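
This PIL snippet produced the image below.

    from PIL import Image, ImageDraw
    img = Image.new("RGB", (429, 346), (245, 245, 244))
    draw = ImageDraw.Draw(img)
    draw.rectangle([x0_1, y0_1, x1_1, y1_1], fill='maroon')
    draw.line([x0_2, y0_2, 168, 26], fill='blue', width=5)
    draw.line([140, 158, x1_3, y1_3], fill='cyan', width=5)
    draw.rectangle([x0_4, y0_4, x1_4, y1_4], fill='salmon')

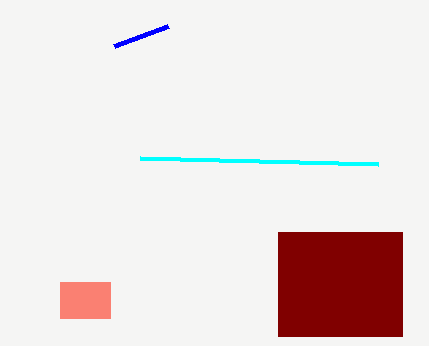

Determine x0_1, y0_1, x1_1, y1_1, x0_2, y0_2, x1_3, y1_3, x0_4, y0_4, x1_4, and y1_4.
x0_1 = 278
y0_1 = 232
x1_1 = 402
y1_1 = 336
x0_2 = 114
y0_2 = 46
x1_3 = 378
y1_3 = 164
x0_4 = 60
y0_4 = 282
x1_4 = 110
y1_4 = 318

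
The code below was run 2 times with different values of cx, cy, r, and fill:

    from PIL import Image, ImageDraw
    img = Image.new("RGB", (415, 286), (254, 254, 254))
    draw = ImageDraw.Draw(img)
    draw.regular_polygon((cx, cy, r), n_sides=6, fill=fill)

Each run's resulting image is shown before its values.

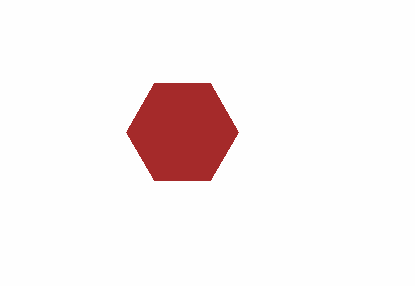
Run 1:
cx = 182; cy = 132; r = 56; fill = 'brown'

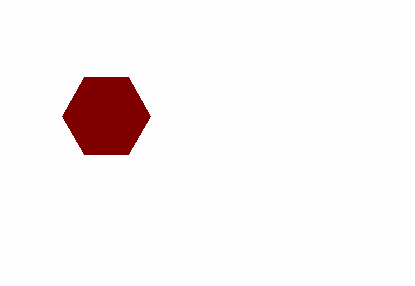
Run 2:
cx = 106; cy = 116; r = 44; fill = 'maroon'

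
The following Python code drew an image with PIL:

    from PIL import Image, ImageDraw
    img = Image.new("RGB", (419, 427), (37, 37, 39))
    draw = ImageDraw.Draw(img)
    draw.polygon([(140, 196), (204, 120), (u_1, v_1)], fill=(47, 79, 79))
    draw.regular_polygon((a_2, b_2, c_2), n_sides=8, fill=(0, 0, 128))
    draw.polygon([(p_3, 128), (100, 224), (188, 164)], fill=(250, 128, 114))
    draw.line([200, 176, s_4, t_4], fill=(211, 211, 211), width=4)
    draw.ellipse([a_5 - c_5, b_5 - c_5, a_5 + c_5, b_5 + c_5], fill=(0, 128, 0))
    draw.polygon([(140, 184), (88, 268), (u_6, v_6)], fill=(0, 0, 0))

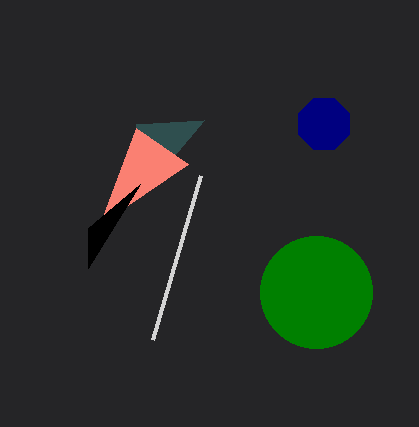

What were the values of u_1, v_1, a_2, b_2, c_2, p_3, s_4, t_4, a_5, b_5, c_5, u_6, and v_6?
u_1 = 136, v_1 = 124, a_2 = 324, b_2 = 124, c_2 = 28, p_3 = 136, s_4 = 152, t_4 = 340, a_5 = 316, b_5 = 292, c_5 = 56, u_6 = 88, v_6 = 228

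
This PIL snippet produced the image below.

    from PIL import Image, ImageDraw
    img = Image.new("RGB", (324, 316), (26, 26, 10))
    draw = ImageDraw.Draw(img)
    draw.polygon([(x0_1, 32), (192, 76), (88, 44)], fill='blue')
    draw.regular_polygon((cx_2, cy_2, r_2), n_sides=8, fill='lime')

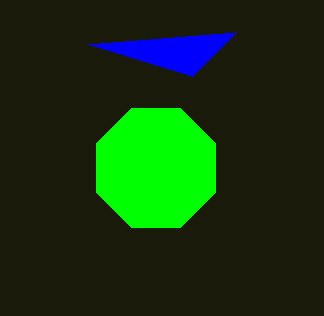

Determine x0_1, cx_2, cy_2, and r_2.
x0_1 = 236
cx_2 = 156
cy_2 = 168
r_2 = 64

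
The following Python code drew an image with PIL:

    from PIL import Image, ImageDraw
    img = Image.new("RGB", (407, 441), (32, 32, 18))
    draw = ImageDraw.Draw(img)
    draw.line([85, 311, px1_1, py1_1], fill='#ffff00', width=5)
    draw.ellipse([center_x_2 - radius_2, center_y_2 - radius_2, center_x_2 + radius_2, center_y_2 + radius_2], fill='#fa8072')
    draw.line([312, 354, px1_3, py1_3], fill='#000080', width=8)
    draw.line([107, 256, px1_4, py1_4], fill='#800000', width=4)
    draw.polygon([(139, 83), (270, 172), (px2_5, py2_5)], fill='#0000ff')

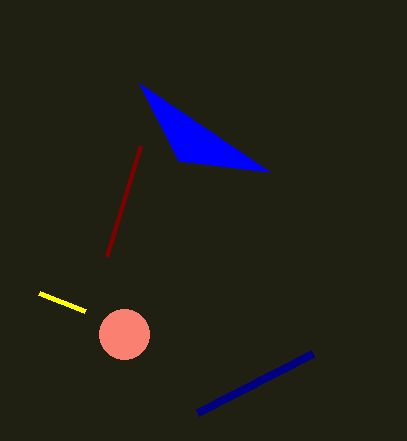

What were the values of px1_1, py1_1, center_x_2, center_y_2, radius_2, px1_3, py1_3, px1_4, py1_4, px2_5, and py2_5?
px1_1 = 39, py1_1 = 293, center_x_2 = 124, center_y_2 = 334, radius_2 = 25, px1_3 = 197, py1_3 = 413, px1_4 = 141, py1_4 = 145, px2_5 = 179, py2_5 = 161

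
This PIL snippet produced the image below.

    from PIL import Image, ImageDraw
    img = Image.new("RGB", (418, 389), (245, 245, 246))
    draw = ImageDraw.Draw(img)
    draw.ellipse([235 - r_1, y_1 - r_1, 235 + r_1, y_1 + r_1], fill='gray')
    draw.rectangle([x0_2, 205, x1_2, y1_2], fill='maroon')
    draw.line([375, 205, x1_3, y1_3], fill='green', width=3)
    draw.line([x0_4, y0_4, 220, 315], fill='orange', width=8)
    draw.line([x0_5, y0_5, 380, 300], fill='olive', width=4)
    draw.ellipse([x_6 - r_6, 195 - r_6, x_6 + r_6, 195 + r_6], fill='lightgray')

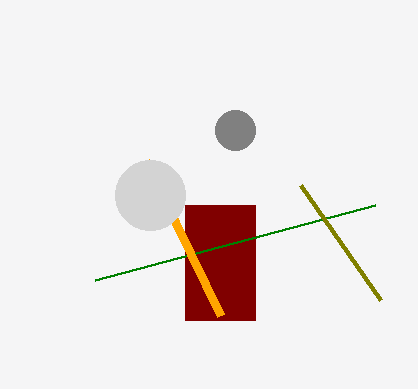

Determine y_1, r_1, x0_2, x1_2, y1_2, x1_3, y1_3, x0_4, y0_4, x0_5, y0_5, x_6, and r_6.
y_1 = 130, r_1 = 20, x0_2 = 185, x1_2 = 255, y1_2 = 320, x1_3 = 95, y1_3 = 280, x0_4 = 145, y0_4 = 160, x0_5 = 300, y0_5 = 185, x_6 = 150, r_6 = 35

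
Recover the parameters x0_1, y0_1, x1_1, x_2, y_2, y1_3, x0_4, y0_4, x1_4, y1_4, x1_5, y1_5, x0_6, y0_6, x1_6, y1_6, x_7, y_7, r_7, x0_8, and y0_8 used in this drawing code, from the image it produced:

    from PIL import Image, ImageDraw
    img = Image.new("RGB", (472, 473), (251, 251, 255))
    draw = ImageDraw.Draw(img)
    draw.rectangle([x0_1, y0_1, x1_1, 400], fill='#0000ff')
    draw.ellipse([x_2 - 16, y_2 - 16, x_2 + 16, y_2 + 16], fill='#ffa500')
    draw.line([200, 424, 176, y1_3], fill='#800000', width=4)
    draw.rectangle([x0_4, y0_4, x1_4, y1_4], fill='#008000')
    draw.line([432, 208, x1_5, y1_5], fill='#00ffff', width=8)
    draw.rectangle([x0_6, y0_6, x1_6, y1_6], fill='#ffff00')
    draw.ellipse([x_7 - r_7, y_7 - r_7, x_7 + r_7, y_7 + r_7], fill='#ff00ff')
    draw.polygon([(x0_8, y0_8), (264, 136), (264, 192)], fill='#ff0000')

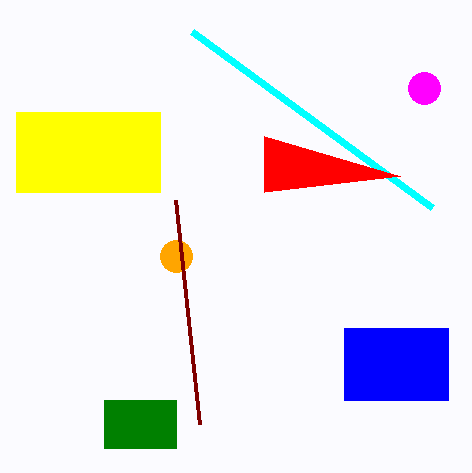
x0_1 = 344; y0_1 = 328; x1_1 = 448; x_2 = 176; y_2 = 256; y1_3 = 200; x0_4 = 104; y0_4 = 400; x1_4 = 176; y1_4 = 448; x1_5 = 192; y1_5 = 32; x0_6 = 16; y0_6 = 112; x1_6 = 160; y1_6 = 192; x_7 = 424; y_7 = 88; r_7 = 16; x0_8 = 400; y0_8 = 176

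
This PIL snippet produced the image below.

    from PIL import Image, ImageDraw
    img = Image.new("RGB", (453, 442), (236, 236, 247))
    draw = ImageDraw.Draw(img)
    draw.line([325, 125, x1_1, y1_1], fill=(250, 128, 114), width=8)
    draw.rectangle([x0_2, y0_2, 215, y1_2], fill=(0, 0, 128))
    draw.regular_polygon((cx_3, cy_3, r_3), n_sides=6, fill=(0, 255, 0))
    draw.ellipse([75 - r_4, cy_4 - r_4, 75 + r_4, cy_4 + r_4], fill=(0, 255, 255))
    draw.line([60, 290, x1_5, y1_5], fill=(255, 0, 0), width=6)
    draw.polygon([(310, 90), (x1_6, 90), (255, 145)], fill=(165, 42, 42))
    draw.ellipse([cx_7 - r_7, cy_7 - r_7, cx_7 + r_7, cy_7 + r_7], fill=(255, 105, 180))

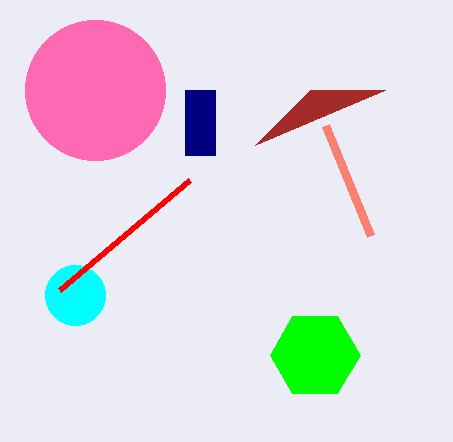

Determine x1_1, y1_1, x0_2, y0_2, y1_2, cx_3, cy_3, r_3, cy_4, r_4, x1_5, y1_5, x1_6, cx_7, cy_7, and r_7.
x1_1 = 370
y1_1 = 235
x0_2 = 185
y0_2 = 90
y1_2 = 155
cx_3 = 315
cy_3 = 355
r_3 = 45
cy_4 = 295
r_4 = 30
x1_5 = 190
y1_5 = 180
x1_6 = 385
cx_7 = 95
cy_7 = 90
r_7 = 70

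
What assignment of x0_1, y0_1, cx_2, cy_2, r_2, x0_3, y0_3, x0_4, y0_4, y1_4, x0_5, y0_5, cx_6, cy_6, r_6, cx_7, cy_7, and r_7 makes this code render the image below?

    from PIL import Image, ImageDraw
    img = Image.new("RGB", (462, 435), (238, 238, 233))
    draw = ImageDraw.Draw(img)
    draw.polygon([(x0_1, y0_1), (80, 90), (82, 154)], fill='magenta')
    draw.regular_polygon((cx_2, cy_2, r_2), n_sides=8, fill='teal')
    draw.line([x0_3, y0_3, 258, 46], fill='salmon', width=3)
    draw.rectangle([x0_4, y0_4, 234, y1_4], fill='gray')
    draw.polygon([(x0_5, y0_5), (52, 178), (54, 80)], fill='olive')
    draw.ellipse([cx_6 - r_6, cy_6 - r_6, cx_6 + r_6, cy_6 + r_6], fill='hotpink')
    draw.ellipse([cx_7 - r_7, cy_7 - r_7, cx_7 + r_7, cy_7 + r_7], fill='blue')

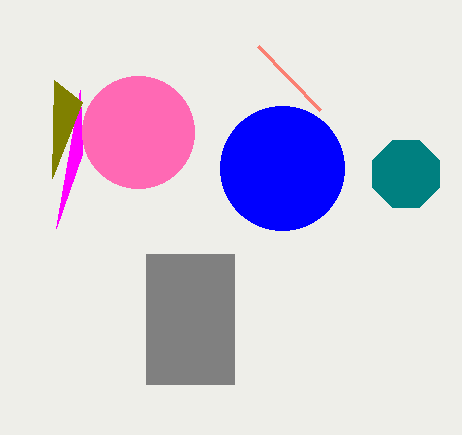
x0_1 = 56, y0_1 = 228, cx_2 = 406, cy_2 = 174, r_2 = 36, x0_3 = 320, y0_3 = 110, x0_4 = 146, y0_4 = 254, y1_4 = 384, x0_5 = 82, y0_5 = 102, cx_6 = 138, cy_6 = 132, r_6 = 56, cx_7 = 282, cy_7 = 168, r_7 = 62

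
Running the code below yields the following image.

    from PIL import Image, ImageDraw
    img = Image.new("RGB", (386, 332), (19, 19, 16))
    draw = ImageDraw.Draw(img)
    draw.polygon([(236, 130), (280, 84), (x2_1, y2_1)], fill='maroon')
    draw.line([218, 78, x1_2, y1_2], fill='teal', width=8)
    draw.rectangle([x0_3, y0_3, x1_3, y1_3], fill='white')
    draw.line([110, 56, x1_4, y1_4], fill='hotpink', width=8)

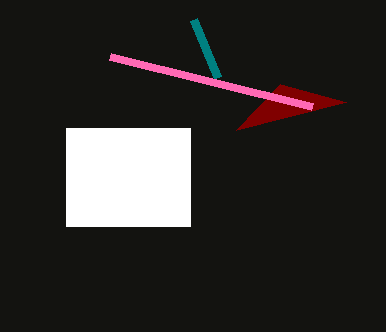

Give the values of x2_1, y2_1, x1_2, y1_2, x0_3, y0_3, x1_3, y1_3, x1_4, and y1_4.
x2_1 = 346
y2_1 = 102
x1_2 = 194
y1_2 = 20
x0_3 = 66
y0_3 = 128
x1_3 = 190
y1_3 = 226
x1_4 = 312
y1_4 = 106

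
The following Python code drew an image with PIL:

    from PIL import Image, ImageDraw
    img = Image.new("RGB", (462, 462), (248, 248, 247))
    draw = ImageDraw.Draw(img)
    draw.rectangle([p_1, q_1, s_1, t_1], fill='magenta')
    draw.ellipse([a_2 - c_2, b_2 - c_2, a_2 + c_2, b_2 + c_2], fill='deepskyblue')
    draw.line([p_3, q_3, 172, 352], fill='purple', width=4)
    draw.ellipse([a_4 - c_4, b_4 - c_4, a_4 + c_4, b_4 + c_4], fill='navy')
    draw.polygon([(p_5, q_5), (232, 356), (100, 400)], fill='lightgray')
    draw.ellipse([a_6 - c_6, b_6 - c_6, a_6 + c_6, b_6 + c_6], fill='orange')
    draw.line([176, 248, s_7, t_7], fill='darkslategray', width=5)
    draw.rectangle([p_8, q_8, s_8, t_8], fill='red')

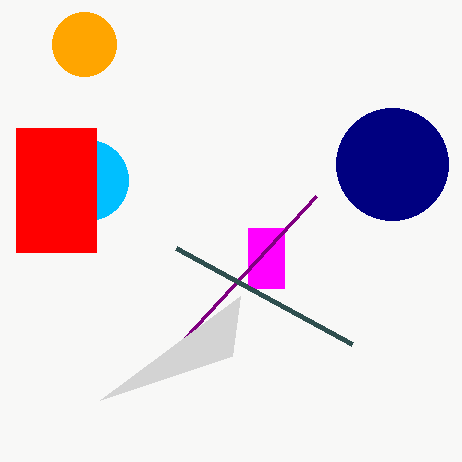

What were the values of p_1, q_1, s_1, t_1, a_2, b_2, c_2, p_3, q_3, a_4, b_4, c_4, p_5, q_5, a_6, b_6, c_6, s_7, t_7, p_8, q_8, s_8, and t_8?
p_1 = 248, q_1 = 228, s_1 = 284, t_1 = 288, a_2 = 88, b_2 = 180, c_2 = 40, p_3 = 316, q_3 = 196, a_4 = 392, b_4 = 164, c_4 = 56, p_5 = 240, q_5 = 296, a_6 = 84, b_6 = 44, c_6 = 32, s_7 = 352, t_7 = 344, p_8 = 16, q_8 = 128, s_8 = 96, t_8 = 252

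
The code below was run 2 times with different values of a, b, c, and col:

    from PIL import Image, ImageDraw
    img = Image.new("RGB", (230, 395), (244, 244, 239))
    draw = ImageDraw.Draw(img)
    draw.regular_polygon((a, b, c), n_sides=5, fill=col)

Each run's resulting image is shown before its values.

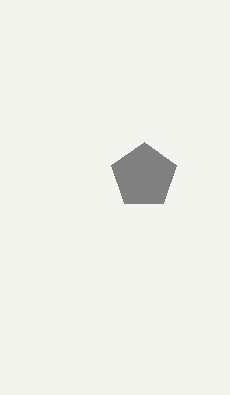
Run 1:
a = 144; b = 176; c = 34; col = 'gray'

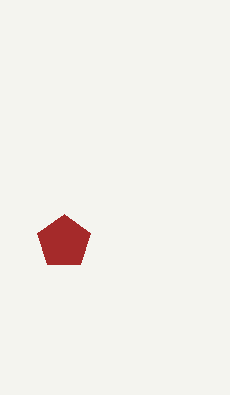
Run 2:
a = 64
b = 242
c = 28
col = 'brown'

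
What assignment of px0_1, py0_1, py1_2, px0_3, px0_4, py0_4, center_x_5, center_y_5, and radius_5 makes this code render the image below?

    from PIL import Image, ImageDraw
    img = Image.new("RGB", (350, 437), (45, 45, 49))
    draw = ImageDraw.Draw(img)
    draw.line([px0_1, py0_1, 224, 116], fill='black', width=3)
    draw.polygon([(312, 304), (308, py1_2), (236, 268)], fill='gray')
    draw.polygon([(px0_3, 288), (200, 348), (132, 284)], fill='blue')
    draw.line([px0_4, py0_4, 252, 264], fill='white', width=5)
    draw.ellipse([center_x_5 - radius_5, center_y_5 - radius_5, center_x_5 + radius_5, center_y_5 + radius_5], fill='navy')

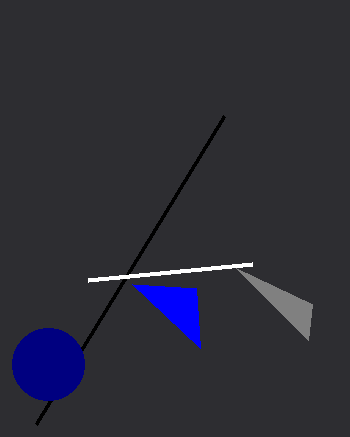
px0_1 = 36, py0_1 = 424, py1_2 = 340, px0_3 = 196, px0_4 = 88, py0_4 = 280, center_x_5 = 48, center_y_5 = 364, radius_5 = 36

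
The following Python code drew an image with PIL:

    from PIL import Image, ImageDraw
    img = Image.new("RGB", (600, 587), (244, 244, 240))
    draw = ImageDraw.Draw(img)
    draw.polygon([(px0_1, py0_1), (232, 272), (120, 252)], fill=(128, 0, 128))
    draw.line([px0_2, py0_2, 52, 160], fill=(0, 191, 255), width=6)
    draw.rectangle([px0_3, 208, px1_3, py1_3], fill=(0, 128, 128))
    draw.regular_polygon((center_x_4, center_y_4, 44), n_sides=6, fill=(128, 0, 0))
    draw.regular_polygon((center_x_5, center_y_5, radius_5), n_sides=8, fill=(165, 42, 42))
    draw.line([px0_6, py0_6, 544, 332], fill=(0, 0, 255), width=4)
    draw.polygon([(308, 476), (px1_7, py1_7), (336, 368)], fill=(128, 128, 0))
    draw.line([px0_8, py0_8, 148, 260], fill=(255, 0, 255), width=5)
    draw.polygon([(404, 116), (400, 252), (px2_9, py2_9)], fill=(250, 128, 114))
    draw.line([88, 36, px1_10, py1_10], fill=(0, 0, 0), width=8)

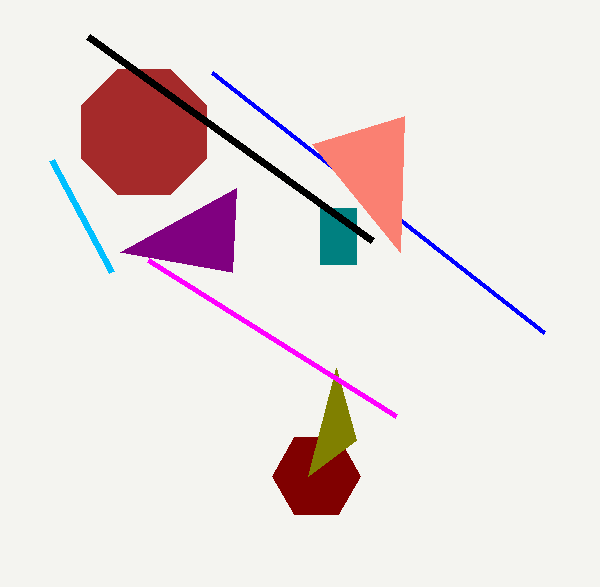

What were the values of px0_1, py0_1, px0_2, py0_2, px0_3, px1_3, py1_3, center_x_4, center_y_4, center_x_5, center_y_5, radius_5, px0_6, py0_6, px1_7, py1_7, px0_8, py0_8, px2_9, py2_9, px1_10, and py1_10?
px0_1 = 236, py0_1 = 188, px0_2 = 112, py0_2 = 272, px0_3 = 320, px1_3 = 356, py1_3 = 264, center_x_4 = 316, center_y_4 = 476, center_x_5 = 144, center_y_5 = 132, radius_5 = 68, px0_6 = 212, py0_6 = 72, px1_7 = 356, py1_7 = 440, px0_8 = 396, py0_8 = 416, px2_9 = 312, py2_9 = 144, px1_10 = 372, py1_10 = 240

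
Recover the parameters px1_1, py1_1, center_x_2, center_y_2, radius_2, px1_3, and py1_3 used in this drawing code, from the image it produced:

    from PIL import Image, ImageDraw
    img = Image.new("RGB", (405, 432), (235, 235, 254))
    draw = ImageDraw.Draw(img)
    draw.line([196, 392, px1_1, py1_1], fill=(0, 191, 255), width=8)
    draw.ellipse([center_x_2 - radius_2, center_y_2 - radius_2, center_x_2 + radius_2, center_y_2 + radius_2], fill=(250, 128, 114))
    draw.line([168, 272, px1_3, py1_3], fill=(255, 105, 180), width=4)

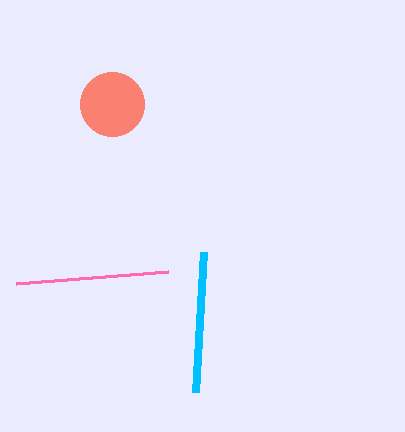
px1_1 = 204
py1_1 = 252
center_x_2 = 112
center_y_2 = 104
radius_2 = 32
px1_3 = 16
py1_3 = 284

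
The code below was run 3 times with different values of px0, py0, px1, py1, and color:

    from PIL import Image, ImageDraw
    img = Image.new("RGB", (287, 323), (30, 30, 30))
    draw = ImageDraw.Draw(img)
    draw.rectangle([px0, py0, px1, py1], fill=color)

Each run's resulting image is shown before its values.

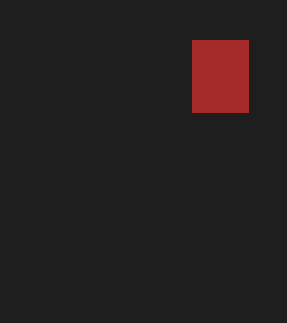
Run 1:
px0 = 192; py0 = 40; px1 = 248; py1 = 112; color = 'brown'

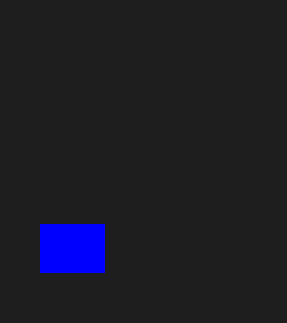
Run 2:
px0 = 40; py0 = 224; px1 = 104; py1 = 272; color = 'blue'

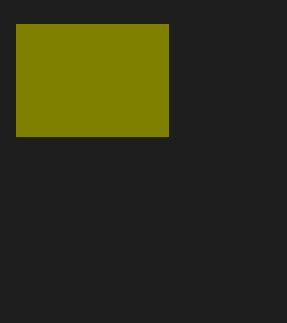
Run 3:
px0 = 16; py0 = 24; px1 = 168; py1 = 136; color = 'olive'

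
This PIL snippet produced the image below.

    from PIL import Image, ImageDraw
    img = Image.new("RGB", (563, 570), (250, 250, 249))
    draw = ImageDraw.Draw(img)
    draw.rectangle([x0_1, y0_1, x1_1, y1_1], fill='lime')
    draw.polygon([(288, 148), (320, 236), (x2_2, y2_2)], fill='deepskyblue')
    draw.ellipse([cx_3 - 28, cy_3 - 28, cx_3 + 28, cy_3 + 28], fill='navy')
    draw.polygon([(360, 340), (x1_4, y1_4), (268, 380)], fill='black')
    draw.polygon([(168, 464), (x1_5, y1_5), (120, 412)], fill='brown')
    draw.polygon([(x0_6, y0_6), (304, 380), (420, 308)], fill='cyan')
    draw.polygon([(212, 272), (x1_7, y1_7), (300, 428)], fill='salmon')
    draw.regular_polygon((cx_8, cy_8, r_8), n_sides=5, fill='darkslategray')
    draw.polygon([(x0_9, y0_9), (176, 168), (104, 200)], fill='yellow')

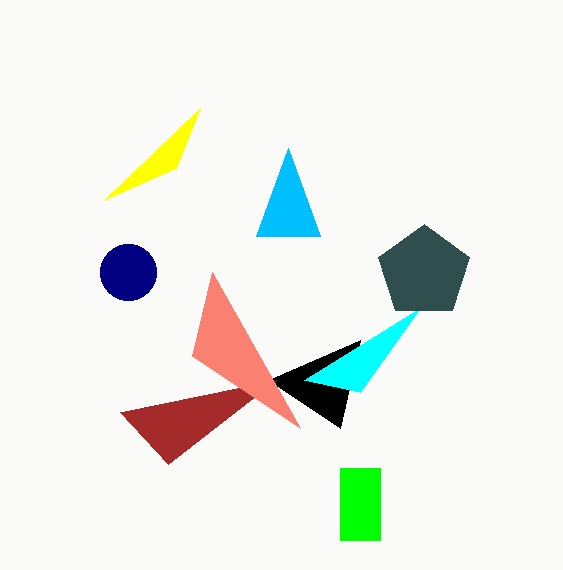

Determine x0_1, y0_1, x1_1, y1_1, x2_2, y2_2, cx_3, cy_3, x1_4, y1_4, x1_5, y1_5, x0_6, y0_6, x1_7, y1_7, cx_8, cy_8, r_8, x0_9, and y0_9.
x0_1 = 340, y0_1 = 468, x1_1 = 380, y1_1 = 540, x2_2 = 256, y2_2 = 236, cx_3 = 128, cy_3 = 272, x1_4 = 340, y1_4 = 428, x1_5 = 276, y1_5 = 380, x0_6 = 360, y0_6 = 392, x1_7 = 192, y1_7 = 356, cx_8 = 424, cy_8 = 272, r_8 = 48, x0_9 = 200, y0_9 = 108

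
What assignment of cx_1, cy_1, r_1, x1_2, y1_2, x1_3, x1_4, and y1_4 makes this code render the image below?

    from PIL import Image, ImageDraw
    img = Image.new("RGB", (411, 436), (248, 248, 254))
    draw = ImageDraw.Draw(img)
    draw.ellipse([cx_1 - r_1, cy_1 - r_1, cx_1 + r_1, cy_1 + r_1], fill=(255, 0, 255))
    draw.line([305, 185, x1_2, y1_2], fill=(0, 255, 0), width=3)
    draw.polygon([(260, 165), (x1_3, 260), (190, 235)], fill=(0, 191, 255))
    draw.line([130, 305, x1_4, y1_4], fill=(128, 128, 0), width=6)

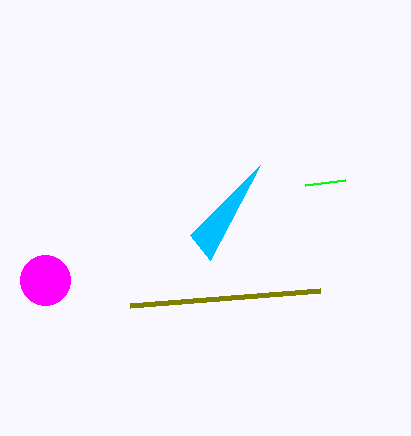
cx_1 = 45; cy_1 = 280; r_1 = 25; x1_2 = 345; y1_2 = 180; x1_3 = 210; x1_4 = 320; y1_4 = 290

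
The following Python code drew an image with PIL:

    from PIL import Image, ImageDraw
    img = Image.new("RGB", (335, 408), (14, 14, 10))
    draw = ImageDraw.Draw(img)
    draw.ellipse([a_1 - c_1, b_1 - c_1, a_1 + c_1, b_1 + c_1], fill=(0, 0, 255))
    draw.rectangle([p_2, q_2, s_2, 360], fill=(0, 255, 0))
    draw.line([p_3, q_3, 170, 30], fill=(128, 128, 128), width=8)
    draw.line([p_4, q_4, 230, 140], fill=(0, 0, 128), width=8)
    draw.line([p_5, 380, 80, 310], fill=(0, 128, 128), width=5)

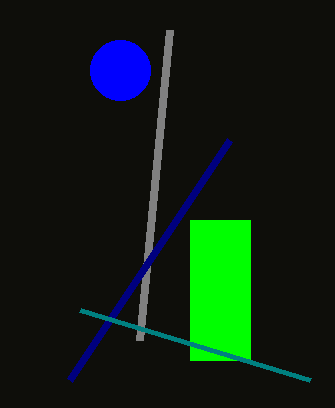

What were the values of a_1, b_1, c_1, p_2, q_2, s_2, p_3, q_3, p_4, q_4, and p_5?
a_1 = 120, b_1 = 70, c_1 = 30, p_2 = 190, q_2 = 220, s_2 = 250, p_3 = 140, q_3 = 340, p_4 = 70, q_4 = 380, p_5 = 310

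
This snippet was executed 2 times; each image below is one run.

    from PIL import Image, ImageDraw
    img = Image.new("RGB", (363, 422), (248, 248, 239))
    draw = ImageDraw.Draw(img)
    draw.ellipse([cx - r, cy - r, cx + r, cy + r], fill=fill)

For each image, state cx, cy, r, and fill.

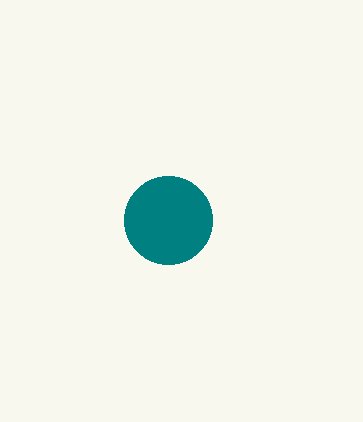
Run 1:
cx = 168; cy = 220; r = 44; fill = 'teal'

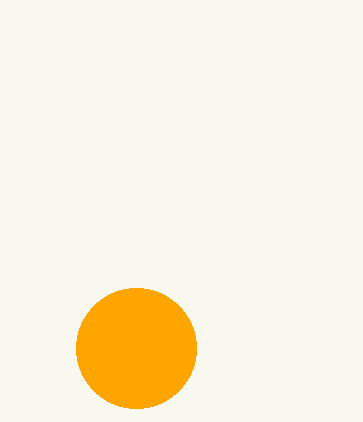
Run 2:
cx = 136; cy = 348; r = 60; fill = 'orange'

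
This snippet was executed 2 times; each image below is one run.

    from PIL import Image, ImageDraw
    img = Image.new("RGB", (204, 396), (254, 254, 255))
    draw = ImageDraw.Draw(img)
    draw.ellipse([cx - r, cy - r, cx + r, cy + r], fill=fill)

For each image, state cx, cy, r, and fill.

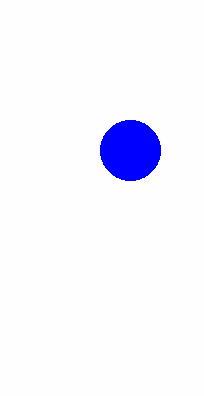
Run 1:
cx = 130, cy = 150, r = 30, fill = 'blue'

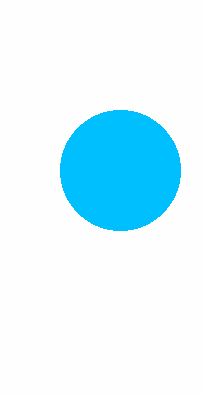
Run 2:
cx = 120
cy = 170
r = 60
fill = 'deepskyblue'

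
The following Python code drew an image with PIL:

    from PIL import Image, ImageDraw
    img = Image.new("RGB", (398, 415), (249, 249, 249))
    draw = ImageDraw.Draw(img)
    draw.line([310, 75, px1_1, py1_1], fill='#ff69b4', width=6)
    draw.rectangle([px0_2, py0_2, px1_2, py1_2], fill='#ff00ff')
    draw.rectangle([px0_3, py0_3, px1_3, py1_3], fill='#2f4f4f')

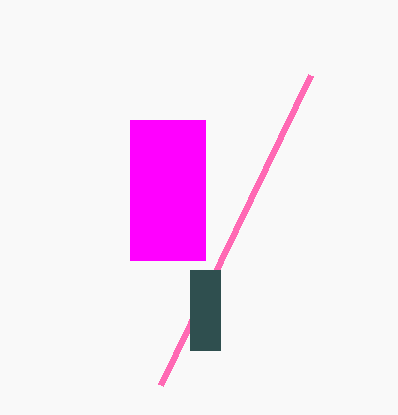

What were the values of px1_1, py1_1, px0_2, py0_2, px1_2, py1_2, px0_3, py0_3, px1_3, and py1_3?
px1_1 = 160; py1_1 = 385; px0_2 = 130; py0_2 = 120; px1_2 = 205; py1_2 = 260; px0_3 = 190; py0_3 = 270; px1_3 = 220; py1_3 = 350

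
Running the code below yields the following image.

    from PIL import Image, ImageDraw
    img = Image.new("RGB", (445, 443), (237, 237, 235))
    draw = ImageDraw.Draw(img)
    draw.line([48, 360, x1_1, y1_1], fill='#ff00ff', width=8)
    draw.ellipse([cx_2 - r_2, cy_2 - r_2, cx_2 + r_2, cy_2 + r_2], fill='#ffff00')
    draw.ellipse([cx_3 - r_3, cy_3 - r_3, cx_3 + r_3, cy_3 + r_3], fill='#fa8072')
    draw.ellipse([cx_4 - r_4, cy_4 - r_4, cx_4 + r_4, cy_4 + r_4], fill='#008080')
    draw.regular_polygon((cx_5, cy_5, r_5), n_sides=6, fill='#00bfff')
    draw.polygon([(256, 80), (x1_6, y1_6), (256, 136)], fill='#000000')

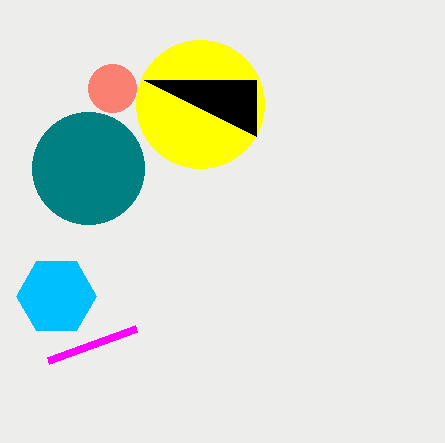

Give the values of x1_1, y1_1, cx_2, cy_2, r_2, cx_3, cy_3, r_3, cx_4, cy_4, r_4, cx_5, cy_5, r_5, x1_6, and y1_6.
x1_1 = 136; y1_1 = 328; cx_2 = 200; cy_2 = 104; r_2 = 64; cx_3 = 112; cy_3 = 88; r_3 = 24; cx_4 = 88; cy_4 = 168; r_4 = 56; cx_5 = 56; cy_5 = 296; r_5 = 40; x1_6 = 144; y1_6 = 80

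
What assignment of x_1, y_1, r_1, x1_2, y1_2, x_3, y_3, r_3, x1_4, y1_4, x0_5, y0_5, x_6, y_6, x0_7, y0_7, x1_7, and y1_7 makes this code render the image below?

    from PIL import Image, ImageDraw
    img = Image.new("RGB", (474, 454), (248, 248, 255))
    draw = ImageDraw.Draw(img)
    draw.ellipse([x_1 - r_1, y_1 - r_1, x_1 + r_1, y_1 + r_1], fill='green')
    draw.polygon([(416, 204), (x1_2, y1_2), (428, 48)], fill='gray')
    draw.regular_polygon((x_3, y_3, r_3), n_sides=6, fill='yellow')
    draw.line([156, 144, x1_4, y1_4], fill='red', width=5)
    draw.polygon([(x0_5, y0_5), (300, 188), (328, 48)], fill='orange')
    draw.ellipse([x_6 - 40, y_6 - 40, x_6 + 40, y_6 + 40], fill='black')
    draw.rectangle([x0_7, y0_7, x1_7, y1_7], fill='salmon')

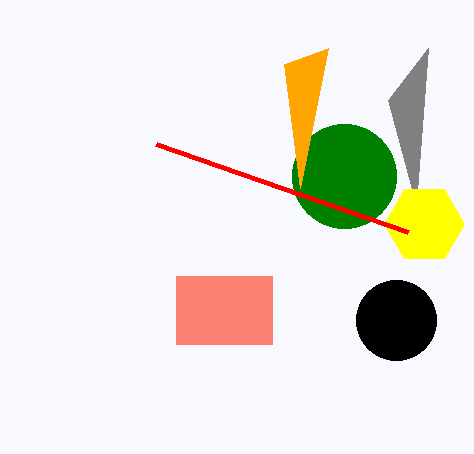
x_1 = 344; y_1 = 176; r_1 = 52; x1_2 = 388; y1_2 = 100; x_3 = 424; y_3 = 224; r_3 = 40; x1_4 = 408; y1_4 = 232; x0_5 = 284; y0_5 = 64; x_6 = 396; y_6 = 320; x0_7 = 176; y0_7 = 276; x1_7 = 272; y1_7 = 344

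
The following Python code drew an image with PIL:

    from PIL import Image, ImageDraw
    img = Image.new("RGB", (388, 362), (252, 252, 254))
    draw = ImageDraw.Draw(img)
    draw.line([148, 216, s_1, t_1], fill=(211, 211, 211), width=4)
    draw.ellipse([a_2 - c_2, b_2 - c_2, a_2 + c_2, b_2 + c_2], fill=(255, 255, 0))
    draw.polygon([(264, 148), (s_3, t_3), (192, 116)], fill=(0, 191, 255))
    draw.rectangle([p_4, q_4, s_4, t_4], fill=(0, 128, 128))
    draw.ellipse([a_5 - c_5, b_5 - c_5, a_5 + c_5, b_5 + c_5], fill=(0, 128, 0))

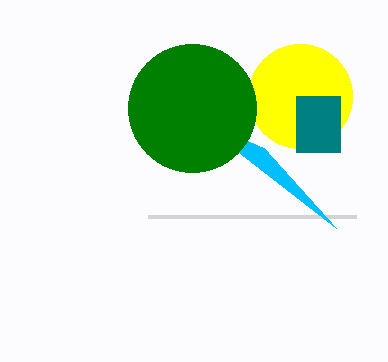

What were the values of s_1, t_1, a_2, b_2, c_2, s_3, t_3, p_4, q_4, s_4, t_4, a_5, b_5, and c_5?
s_1 = 356, t_1 = 216, a_2 = 300, b_2 = 96, c_2 = 52, s_3 = 336, t_3 = 228, p_4 = 296, q_4 = 96, s_4 = 340, t_4 = 152, a_5 = 192, b_5 = 108, c_5 = 64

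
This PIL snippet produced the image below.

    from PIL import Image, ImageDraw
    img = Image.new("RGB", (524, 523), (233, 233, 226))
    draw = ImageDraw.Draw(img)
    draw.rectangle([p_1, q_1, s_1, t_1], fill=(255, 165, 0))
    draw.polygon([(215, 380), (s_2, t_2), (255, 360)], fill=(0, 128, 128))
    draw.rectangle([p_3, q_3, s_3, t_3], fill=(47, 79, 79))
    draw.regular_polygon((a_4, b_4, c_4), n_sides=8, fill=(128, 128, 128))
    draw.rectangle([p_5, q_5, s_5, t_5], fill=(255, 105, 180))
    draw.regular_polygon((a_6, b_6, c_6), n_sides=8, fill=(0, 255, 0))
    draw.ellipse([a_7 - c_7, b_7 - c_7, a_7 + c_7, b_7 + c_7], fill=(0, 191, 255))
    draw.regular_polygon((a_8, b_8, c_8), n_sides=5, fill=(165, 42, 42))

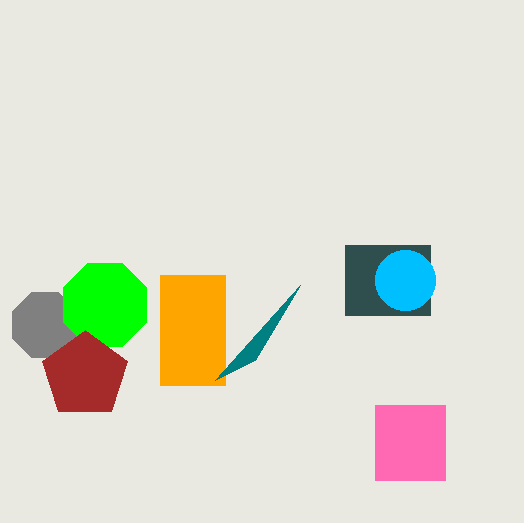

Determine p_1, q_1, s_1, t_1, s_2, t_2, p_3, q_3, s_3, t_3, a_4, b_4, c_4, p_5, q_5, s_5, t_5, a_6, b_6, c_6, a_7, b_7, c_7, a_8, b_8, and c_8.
p_1 = 160, q_1 = 275, s_1 = 225, t_1 = 385, s_2 = 300, t_2 = 285, p_3 = 345, q_3 = 245, s_3 = 430, t_3 = 315, a_4 = 45, b_4 = 325, c_4 = 35, p_5 = 375, q_5 = 405, s_5 = 445, t_5 = 480, a_6 = 105, b_6 = 305, c_6 = 45, a_7 = 405, b_7 = 280, c_7 = 30, a_8 = 85, b_8 = 375, c_8 = 45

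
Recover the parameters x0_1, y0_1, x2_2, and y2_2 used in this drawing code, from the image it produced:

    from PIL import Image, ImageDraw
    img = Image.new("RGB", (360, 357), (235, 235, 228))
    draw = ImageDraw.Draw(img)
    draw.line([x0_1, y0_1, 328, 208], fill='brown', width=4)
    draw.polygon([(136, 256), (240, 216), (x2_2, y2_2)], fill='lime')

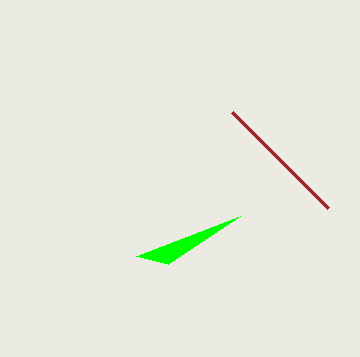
x0_1 = 232
y0_1 = 112
x2_2 = 168
y2_2 = 264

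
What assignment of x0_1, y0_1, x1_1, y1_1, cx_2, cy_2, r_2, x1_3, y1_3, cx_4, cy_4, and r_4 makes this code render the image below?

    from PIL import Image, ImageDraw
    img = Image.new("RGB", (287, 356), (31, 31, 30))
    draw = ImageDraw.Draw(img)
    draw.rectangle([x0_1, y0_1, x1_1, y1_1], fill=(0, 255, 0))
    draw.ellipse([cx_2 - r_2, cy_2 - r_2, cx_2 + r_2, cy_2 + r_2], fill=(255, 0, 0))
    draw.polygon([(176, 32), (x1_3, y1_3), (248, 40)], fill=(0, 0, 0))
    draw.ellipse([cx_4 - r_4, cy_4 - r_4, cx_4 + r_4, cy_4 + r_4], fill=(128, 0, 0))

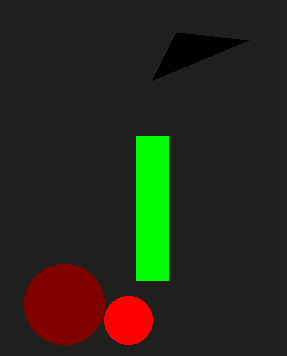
x0_1 = 136
y0_1 = 136
x1_1 = 168
y1_1 = 280
cx_2 = 128
cy_2 = 320
r_2 = 24
x1_3 = 152
y1_3 = 80
cx_4 = 64
cy_4 = 304
r_4 = 40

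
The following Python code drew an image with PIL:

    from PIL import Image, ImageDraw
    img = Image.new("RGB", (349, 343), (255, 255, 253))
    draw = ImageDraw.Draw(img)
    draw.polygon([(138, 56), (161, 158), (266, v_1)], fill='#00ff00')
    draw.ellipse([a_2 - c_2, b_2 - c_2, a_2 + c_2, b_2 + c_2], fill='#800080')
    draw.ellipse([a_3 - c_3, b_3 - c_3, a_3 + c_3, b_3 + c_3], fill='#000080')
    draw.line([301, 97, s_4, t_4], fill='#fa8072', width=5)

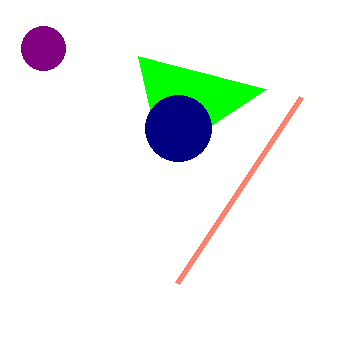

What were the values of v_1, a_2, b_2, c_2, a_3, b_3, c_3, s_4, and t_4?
v_1 = 89
a_2 = 43
b_2 = 48
c_2 = 22
a_3 = 178
b_3 = 128
c_3 = 33
s_4 = 177
t_4 = 283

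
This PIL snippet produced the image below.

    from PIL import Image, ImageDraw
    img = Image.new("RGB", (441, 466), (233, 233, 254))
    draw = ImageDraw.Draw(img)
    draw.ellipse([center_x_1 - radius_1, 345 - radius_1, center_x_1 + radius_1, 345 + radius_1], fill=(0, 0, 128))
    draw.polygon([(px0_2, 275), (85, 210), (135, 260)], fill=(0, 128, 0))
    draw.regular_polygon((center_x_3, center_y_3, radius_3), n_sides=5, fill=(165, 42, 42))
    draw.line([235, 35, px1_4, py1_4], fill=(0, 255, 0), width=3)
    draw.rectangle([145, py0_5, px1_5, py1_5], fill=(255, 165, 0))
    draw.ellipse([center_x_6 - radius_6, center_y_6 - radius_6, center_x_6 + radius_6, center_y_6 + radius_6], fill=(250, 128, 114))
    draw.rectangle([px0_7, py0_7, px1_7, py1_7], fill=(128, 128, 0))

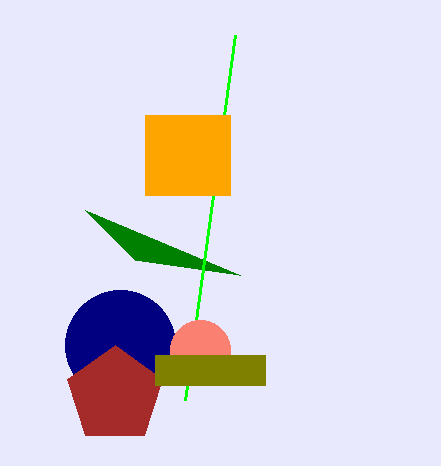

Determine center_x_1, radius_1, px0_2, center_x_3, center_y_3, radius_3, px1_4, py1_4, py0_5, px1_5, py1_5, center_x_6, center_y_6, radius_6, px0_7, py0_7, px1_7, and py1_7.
center_x_1 = 120, radius_1 = 55, px0_2 = 240, center_x_3 = 115, center_y_3 = 395, radius_3 = 50, px1_4 = 185, py1_4 = 400, py0_5 = 115, px1_5 = 230, py1_5 = 195, center_x_6 = 200, center_y_6 = 350, radius_6 = 30, px0_7 = 155, py0_7 = 355, px1_7 = 265, py1_7 = 385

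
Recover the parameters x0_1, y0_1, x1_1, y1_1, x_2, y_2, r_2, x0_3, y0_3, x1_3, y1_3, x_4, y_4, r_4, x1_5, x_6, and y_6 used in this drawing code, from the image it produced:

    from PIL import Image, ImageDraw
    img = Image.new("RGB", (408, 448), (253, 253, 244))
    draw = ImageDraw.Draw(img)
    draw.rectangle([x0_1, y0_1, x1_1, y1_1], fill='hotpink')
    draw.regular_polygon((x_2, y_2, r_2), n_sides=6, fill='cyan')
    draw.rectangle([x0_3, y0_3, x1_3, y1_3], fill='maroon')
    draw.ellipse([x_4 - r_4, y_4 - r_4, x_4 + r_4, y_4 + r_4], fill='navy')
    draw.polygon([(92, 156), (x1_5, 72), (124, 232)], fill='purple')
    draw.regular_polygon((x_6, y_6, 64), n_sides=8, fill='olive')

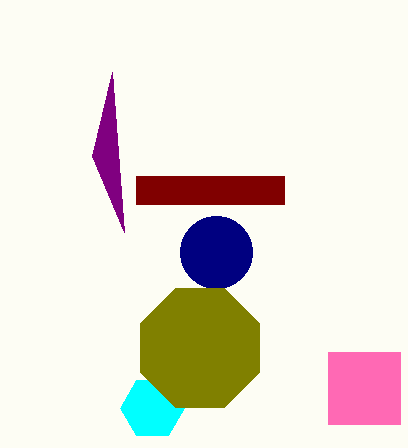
x0_1 = 328; y0_1 = 352; x1_1 = 400; y1_1 = 424; x_2 = 152; y_2 = 408; r_2 = 32; x0_3 = 136; y0_3 = 176; x1_3 = 284; y1_3 = 204; x_4 = 216; y_4 = 252; r_4 = 36; x1_5 = 112; x_6 = 200; y_6 = 348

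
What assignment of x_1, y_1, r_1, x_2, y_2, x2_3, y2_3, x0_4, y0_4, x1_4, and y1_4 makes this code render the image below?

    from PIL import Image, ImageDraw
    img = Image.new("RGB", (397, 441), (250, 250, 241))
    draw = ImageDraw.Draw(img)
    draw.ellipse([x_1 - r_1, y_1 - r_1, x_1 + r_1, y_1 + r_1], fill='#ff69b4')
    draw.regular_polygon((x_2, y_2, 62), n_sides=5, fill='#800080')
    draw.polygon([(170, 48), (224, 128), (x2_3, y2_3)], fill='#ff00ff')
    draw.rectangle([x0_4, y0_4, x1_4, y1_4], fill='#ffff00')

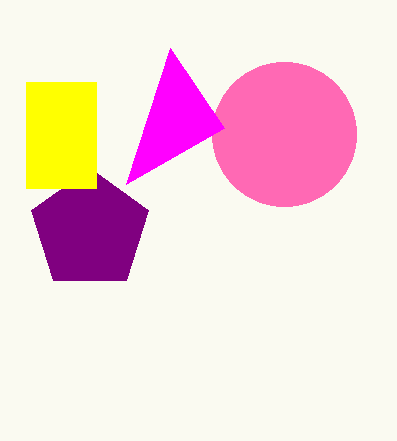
x_1 = 284
y_1 = 134
r_1 = 72
x_2 = 90
y_2 = 230
x2_3 = 126
y2_3 = 184
x0_4 = 26
y0_4 = 82
x1_4 = 96
y1_4 = 188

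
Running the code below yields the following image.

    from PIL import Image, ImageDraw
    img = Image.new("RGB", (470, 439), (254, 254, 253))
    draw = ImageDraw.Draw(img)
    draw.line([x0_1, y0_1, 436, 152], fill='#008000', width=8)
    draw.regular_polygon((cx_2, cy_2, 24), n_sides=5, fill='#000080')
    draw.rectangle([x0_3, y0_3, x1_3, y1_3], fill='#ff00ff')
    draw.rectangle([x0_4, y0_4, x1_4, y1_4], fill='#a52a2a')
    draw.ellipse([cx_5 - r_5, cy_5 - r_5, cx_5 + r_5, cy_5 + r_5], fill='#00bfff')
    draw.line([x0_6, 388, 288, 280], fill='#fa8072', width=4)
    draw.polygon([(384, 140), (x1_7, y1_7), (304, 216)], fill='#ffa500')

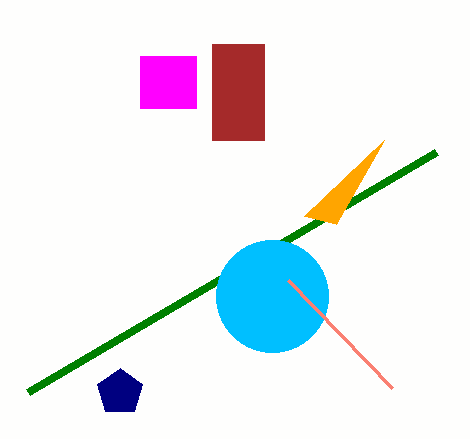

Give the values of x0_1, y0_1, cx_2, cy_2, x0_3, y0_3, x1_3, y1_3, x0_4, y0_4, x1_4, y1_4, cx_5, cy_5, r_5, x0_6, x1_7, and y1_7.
x0_1 = 28; y0_1 = 392; cx_2 = 120; cy_2 = 392; x0_3 = 140; y0_3 = 56; x1_3 = 196; y1_3 = 108; x0_4 = 212; y0_4 = 44; x1_4 = 264; y1_4 = 140; cx_5 = 272; cy_5 = 296; r_5 = 56; x0_6 = 392; x1_7 = 336; y1_7 = 224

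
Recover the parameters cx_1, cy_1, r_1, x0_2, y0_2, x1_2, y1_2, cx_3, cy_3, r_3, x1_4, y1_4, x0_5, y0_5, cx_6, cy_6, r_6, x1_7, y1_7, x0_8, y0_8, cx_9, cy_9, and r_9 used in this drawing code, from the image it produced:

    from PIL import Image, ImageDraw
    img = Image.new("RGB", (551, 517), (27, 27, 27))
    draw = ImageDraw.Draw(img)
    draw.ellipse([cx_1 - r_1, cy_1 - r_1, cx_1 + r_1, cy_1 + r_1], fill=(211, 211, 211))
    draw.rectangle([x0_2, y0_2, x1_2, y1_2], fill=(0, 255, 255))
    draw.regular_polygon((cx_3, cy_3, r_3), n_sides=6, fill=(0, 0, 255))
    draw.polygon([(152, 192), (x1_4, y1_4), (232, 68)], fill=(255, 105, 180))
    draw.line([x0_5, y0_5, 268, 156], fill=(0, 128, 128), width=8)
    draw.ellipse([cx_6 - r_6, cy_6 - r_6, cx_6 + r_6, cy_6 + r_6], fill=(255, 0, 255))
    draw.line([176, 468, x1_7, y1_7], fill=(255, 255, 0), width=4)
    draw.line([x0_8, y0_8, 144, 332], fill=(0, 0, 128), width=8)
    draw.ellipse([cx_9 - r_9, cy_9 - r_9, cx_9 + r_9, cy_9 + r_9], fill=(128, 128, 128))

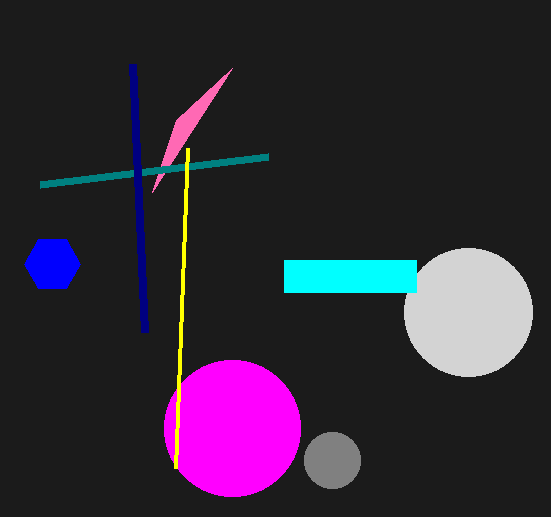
cx_1 = 468; cy_1 = 312; r_1 = 64; x0_2 = 284; y0_2 = 260; x1_2 = 416; y1_2 = 292; cx_3 = 52; cy_3 = 264; r_3 = 28; x1_4 = 176; y1_4 = 120; x0_5 = 40; y0_5 = 184; cx_6 = 232; cy_6 = 428; r_6 = 68; x1_7 = 188; y1_7 = 148; x0_8 = 132; y0_8 = 64; cx_9 = 332; cy_9 = 460; r_9 = 28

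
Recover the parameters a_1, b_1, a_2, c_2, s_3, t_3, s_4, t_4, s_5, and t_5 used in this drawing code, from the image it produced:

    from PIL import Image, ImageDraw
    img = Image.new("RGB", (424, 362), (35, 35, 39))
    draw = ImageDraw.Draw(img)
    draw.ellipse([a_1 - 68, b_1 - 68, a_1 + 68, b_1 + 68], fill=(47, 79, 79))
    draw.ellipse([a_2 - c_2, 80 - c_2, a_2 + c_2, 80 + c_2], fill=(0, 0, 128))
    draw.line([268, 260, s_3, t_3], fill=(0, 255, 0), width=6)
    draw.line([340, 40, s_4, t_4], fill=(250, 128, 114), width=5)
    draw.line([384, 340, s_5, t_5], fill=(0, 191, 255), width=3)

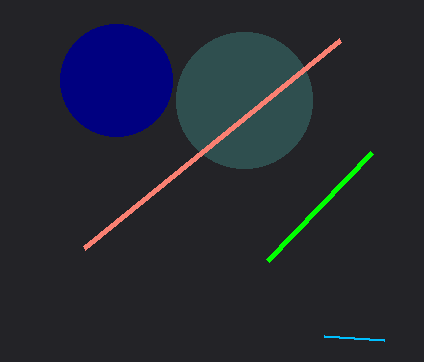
a_1 = 244
b_1 = 100
a_2 = 116
c_2 = 56
s_3 = 372
t_3 = 152
s_4 = 84
t_4 = 248
s_5 = 324
t_5 = 336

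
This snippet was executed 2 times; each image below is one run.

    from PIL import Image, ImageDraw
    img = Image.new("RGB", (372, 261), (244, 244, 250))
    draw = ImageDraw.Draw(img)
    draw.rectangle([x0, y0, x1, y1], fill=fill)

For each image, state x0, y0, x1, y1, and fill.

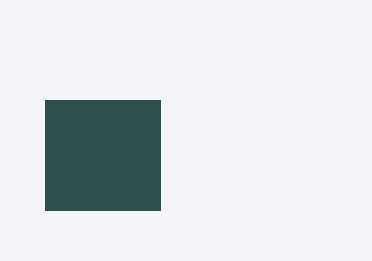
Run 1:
x0 = 45
y0 = 100
x1 = 160
y1 = 210
fill = 'darkslategray'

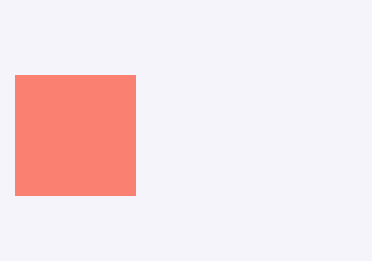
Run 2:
x0 = 15, y0 = 75, x1 = 135, y1 = 195, fill = 'salmon'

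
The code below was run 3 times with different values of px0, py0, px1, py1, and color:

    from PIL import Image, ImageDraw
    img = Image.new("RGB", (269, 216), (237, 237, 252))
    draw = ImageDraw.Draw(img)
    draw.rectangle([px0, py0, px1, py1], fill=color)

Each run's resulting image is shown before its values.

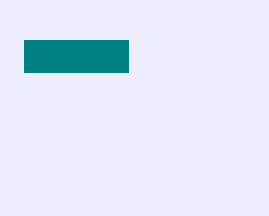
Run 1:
px0 = 24, py0 = 40, px1 = 128, py1 = 72, color = 'teal'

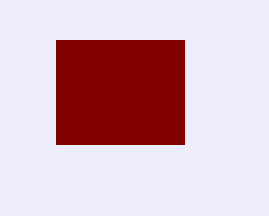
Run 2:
px0 = 56, py0 = 40, px1 = 184, py1 = 144, color = 'maroon'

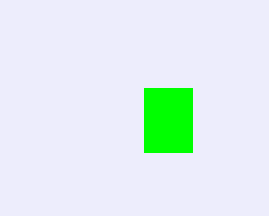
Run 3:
px0 = 144
py0 = 88
px1 = 192
py1 = 152
color = 'lime'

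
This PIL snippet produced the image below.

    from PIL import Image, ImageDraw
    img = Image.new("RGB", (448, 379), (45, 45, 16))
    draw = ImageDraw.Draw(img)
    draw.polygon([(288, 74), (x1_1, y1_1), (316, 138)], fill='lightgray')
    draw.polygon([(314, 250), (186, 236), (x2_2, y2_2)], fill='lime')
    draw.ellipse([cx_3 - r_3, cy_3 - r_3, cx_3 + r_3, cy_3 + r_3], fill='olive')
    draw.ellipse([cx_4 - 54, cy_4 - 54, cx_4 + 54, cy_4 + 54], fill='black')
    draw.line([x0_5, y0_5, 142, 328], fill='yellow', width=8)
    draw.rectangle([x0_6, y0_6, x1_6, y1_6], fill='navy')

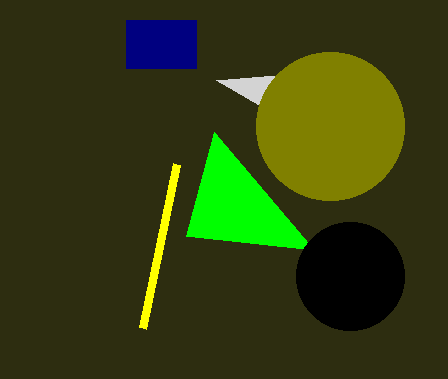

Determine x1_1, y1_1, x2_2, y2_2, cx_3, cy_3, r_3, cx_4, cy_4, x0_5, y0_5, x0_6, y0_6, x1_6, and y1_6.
x1_1 = 216; y1_1 = 80; x2_2 = 214; y2_2 = 132; cx_3 = 330; cy_3 = 126; r_3 = 74; cx_4 = 350; cy_4 = 276; x0_5 = 176; y0_5 = 164; x0_6 = 126; y0_6 = 20; x1_6 = 196; y1_6 = 68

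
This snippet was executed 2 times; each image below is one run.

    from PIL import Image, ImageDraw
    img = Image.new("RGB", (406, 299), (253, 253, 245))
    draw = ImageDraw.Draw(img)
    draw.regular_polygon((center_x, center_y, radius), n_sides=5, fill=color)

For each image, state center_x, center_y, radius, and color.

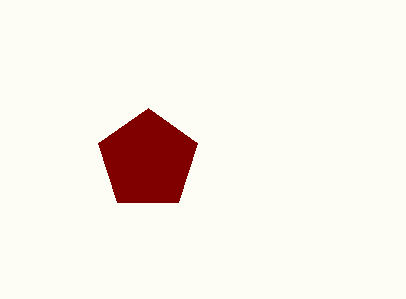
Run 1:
center_x = 148; center_y = 160; radius = 52; color = 'maroon'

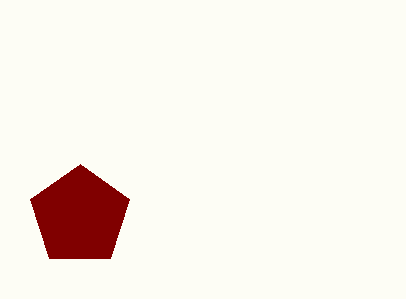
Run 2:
center_x = 80, center_y = 216, radius = 52, color = 'maroon'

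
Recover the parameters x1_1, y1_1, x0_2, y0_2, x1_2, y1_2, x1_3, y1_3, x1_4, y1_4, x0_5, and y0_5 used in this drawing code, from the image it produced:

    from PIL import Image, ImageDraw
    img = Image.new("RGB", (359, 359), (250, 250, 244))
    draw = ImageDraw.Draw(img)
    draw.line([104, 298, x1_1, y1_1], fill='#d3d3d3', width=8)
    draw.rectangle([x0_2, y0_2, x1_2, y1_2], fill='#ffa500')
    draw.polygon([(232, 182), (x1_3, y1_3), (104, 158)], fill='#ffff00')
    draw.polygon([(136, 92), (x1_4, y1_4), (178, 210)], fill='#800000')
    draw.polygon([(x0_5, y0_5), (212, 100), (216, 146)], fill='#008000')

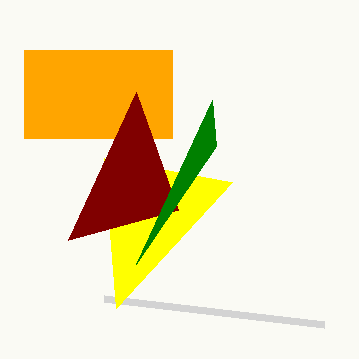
x1_1 = 324, y1_1 = 324, x0_2 = 24, y0_2 = 50, x1_2 = 172, y1_2 = 138, x1_3 = 116, y1_3 = 308, x1_4 = 68, y1_4 = 240, x0_5 = 136, y0_5 = 264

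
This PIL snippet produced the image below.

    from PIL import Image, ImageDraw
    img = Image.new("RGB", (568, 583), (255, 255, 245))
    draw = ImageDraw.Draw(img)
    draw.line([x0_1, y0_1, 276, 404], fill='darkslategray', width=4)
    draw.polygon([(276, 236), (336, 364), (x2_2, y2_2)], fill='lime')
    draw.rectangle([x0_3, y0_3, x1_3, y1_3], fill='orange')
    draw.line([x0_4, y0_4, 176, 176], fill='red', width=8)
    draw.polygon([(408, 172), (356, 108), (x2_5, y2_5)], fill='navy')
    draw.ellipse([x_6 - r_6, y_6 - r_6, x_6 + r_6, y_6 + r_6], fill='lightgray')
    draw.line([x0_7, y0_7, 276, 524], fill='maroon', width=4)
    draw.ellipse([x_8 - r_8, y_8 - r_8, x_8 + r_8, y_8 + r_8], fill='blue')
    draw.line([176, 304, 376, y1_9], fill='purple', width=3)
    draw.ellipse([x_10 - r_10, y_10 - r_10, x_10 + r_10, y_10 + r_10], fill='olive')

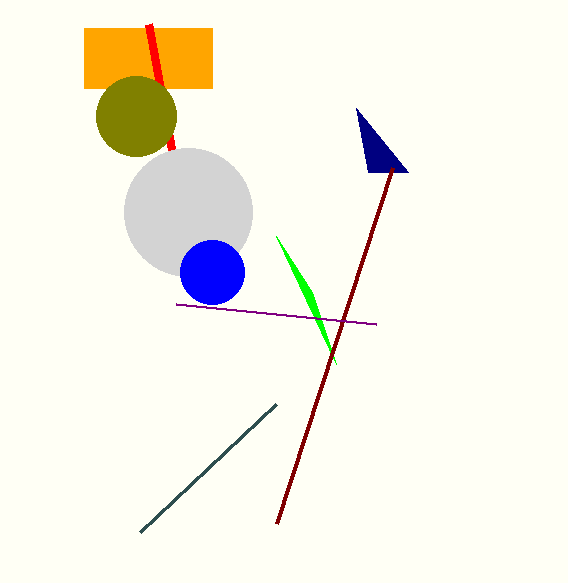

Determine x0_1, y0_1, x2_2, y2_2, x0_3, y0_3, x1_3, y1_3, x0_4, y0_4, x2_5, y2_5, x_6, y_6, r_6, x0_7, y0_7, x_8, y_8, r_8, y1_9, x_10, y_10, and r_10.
x0_1 = 140, y0_1 = 532, x2_2 = 312, y2_2 = 292, x0_3 = 84, y0_3 = 28, x1_3 = 212, y1_3 = 88, x0_4 = 148, y0_4 = 24, x2_5 = 368, y2_5 = 172, x_6 = 188, y_6 = 212, r_6 = 64, x0_7 = 392, y0_7 = 168, x_8 = 212, y_8 = 272, r_8 = 32, y1_9 = 324, x_10 = 136, y_10 = 116, r_10 = 40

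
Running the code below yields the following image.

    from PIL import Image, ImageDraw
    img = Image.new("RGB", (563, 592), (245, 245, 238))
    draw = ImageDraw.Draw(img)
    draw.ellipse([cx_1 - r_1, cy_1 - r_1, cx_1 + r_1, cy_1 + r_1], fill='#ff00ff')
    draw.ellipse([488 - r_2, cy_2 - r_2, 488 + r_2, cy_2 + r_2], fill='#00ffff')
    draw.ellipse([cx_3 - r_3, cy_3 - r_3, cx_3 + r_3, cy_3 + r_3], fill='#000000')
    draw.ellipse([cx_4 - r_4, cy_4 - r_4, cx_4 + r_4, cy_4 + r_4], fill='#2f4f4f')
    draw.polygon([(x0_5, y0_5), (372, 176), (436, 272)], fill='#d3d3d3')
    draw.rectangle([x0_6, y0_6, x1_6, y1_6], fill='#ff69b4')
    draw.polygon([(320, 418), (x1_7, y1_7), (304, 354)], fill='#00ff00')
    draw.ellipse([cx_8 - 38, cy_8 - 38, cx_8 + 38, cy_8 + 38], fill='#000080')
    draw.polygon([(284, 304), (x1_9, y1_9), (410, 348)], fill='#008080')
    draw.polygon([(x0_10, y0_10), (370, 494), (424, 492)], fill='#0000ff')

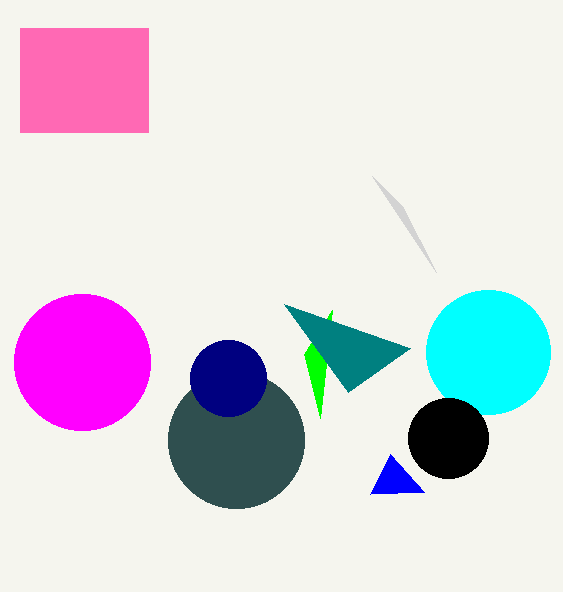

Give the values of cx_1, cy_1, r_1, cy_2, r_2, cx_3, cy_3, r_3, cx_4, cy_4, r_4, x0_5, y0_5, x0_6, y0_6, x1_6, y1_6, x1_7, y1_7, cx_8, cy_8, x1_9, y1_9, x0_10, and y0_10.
cx_1 = 82; cy_1 = 362; r_1 = 68; cy_2 = 352; r_2 = 62; cx_3 = 448; cy_3 = 438; r_3 = 40; cx_4 = 236; cy_4 = 440; r_4 = 68; x0_5 = 402; y0_5 = 206; x0_6 = 20; y0_6 = 28; x1_6 = 148; y1_6 = 132; x1_7 = 332; y1_7 = 310; cx_8 = 228; cy_8 = 378; x1_9 = 348; y1_9 = 392; x0_10 = 390; y0_10 = 454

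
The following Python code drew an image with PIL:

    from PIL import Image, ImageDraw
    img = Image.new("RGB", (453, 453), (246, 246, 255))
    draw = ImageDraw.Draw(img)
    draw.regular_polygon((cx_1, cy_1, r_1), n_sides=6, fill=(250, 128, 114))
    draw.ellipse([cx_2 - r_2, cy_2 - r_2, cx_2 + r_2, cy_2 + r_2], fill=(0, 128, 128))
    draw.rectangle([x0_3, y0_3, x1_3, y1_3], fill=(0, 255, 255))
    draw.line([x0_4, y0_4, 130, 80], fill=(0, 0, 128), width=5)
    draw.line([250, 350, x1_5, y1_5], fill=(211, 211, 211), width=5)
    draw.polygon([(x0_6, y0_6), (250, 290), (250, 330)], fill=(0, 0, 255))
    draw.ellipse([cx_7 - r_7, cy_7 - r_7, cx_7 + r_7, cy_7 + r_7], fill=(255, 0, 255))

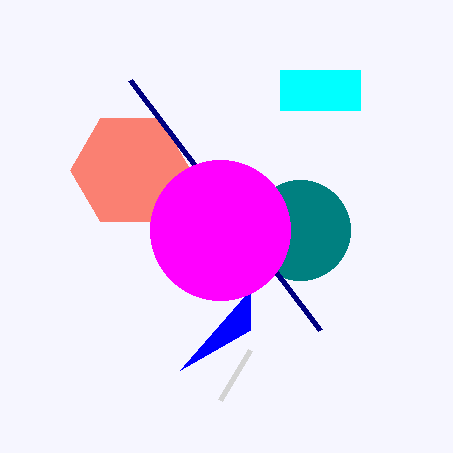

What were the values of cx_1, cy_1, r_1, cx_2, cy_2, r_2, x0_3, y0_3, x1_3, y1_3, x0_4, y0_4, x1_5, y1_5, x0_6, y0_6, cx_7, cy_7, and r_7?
cx_1 = 130; cy_1 = 170; r_1 = 60; cx_2 = 300; cy_2 = 230; r_2 = 50; x0_3 = 280; y0_3 = 70; x1_3 = 360; y1_3 = 110; x0_4 = 320; y0_4 = 330; x1_5 = 220; y1_5 = 400; x0_6 = 180; y0_6 = 370; cx_7 = 220; cy_7 = 230; r_7 = 70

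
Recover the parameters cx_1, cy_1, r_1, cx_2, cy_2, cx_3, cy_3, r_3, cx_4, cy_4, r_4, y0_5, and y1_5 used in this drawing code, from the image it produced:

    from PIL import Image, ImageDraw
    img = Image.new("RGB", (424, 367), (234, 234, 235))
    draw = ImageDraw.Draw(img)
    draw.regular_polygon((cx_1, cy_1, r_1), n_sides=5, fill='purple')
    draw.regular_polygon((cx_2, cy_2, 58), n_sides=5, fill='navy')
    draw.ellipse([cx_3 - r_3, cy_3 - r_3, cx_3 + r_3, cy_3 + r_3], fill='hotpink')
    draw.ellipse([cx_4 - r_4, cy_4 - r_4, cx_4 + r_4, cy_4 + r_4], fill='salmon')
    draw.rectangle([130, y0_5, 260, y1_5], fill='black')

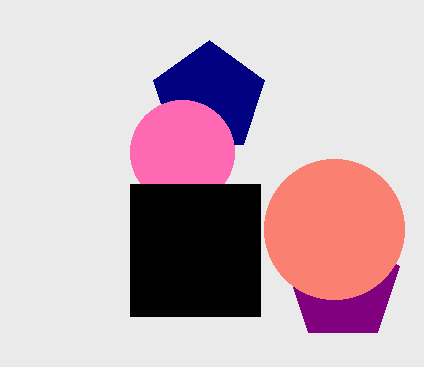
cx_1 = 343
cy_1 = 285
r_1 = 59
cx_2 = 209
cy_2 = 98
cx_3 = 182
cy_3 = 152
r_3 = 52
cx_4 = 334
cy_4 = 229
r_4 = 70
y0_5 = 184
y1_5 = 316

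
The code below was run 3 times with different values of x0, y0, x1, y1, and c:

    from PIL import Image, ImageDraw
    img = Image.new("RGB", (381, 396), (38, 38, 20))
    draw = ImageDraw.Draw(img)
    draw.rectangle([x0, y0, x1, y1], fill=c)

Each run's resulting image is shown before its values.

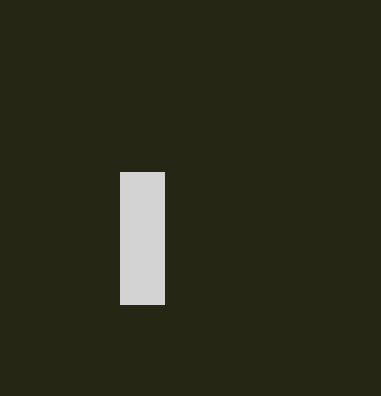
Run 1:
x0 = 120
y0 = 172
x1 = 164
y1 = 304
c = 'lightgray'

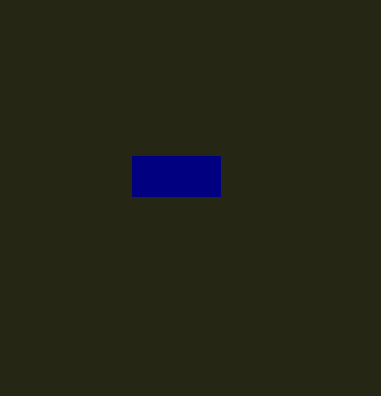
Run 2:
x0 = 132; y0 = 156; x1 = 220; y1 = 196; c = 'navy'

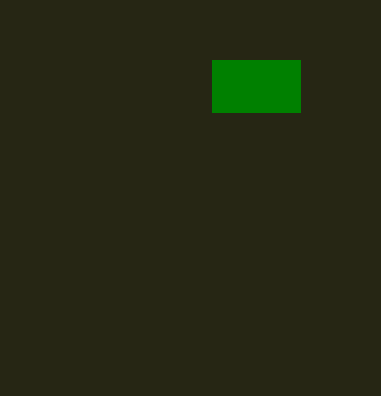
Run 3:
x0 = 212
y0 = 60
x1 = 300
y1 = 112
c = 'green'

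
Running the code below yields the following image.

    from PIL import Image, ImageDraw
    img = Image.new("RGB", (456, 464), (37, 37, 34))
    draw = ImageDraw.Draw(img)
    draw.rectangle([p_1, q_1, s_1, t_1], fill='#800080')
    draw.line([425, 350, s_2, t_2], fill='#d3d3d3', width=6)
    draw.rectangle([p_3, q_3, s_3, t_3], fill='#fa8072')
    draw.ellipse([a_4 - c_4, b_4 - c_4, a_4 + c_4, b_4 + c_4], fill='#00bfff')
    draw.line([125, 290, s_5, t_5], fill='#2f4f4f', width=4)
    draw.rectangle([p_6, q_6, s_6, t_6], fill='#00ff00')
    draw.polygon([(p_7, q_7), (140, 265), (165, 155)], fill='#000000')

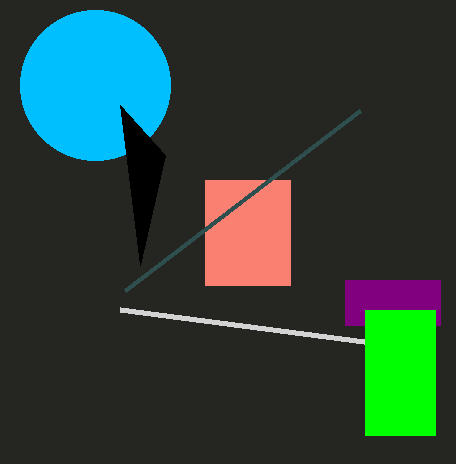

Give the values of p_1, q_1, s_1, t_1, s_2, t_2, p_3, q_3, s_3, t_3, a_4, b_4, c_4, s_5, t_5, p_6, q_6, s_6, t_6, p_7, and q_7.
p_1 = 345, q_1 = 280, s_1 = 440, t_1 = 325, s_2 = 120, t_2 = 310, p_3 = 205, q_3 = 180, s_3 = 290, t_3 = 285, a_4 = 95, b_4 = 85, c_4 = 75, s_5 = 360, t_5 = 110, p_6 = 365, q_6 = 310, s_6 = 435, t_6 = 435, p_7 = 120, q_7 = 105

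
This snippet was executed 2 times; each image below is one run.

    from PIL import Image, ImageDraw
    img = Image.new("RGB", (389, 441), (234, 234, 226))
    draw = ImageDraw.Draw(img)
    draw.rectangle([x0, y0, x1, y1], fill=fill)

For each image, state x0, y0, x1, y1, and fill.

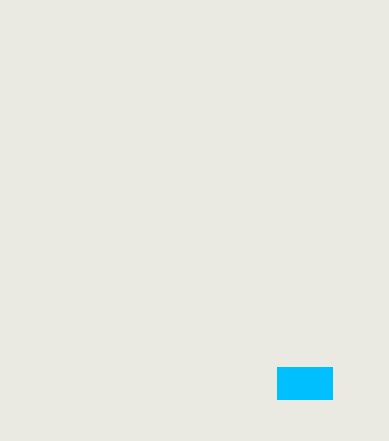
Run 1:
x0 = 277, y0 = 367, x1 = 332, y1 = 399, fill = 'deepskyblue'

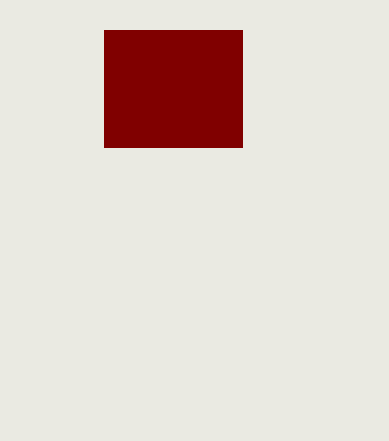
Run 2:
x0 = 104
y0 = 30
x1 = 242
y1 = 147
fill = 'maroon'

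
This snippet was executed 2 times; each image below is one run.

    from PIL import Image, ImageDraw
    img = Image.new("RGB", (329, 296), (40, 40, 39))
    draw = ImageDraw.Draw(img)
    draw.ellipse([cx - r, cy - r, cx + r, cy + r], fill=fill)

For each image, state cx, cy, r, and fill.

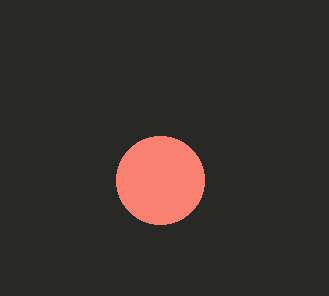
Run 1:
cx = 160; cy = 180; r = 44; fill = 'salmon'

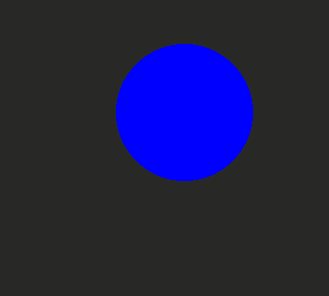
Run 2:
cx = 184
cy = 112
r = 68
fill = 'blue'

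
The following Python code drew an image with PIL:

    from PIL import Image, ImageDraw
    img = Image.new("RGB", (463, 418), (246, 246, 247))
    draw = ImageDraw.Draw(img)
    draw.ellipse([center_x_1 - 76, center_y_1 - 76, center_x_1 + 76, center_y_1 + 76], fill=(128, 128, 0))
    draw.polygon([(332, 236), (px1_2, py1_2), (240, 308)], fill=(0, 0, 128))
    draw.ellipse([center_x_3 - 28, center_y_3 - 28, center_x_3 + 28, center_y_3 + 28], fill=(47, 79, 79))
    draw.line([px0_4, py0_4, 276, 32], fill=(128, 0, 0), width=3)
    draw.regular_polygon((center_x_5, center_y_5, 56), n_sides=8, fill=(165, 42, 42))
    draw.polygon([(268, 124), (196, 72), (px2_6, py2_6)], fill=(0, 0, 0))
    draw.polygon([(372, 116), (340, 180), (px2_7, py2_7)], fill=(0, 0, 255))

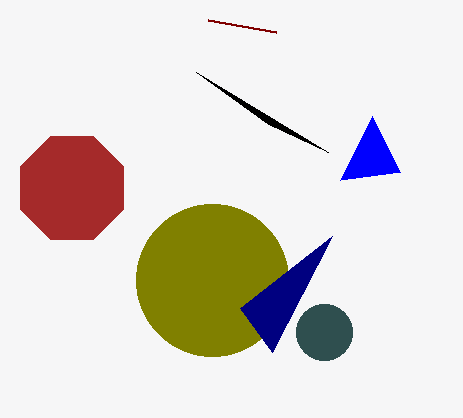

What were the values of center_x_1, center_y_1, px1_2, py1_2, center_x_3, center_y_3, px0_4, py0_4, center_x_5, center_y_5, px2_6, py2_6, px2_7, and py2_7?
center_x_1 = 212; center_y_1 = 280; px1_2 = 272; py1_2 = 352; center_x_3 = 324; center_y_3 = 332; px0_4 = 208; py0_4 = 20; center_x_5 = 72; center_y_5 = 188; px2_6 = 328; py2_6 = 152; px2_7 = 400; py2_7 = 172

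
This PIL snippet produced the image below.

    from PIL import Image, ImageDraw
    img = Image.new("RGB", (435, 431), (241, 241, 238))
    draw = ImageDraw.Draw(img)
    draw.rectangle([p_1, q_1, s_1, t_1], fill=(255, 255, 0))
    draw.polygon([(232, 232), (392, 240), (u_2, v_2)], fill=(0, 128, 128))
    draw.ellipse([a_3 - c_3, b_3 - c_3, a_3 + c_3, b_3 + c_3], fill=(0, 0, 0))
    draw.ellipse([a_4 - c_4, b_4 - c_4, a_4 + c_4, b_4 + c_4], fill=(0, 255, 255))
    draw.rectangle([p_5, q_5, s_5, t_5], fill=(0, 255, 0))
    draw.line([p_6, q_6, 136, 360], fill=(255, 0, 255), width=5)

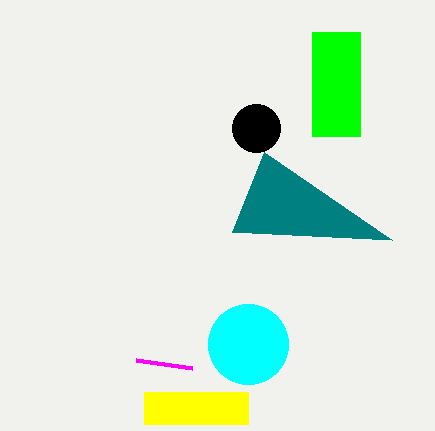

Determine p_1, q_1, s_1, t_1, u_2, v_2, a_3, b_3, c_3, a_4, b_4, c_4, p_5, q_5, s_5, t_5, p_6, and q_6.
p_1 = 144
q_1 = 392
s_1 = 248
t_1 = 424
u_2 = 264
v_2 = 152
a_3 = 256
b_3 = 128
c_3 = 24
a_4 = 248
b_4 = 344
c_4 = 40
p_5 = 312
q_5 = 32
s_5 = 360
t_5 = 136
p_6 = 192
q_6 = 368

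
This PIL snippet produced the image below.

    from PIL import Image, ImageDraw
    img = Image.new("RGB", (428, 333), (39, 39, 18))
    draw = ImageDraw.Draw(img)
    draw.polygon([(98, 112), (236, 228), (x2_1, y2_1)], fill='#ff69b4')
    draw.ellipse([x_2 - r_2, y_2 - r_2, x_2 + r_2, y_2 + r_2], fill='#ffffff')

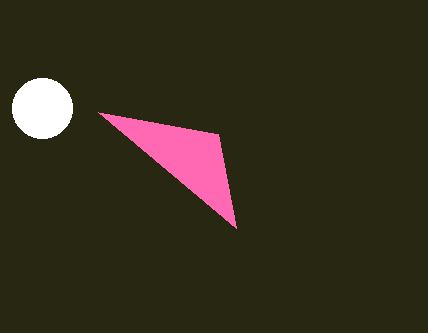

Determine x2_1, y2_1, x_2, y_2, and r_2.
x2_1 = 218
y2_1 = 134
x_2 = 42
y_2 = 108
r_2 = 30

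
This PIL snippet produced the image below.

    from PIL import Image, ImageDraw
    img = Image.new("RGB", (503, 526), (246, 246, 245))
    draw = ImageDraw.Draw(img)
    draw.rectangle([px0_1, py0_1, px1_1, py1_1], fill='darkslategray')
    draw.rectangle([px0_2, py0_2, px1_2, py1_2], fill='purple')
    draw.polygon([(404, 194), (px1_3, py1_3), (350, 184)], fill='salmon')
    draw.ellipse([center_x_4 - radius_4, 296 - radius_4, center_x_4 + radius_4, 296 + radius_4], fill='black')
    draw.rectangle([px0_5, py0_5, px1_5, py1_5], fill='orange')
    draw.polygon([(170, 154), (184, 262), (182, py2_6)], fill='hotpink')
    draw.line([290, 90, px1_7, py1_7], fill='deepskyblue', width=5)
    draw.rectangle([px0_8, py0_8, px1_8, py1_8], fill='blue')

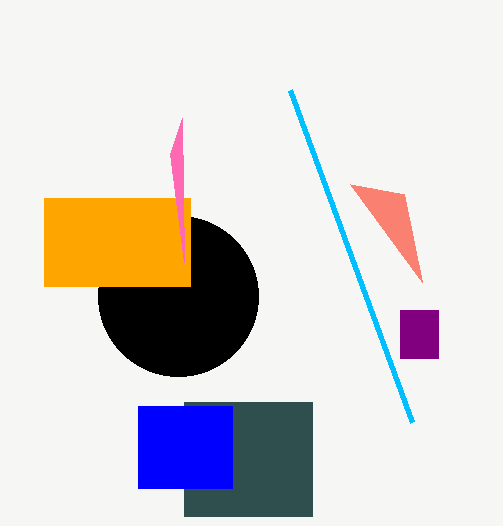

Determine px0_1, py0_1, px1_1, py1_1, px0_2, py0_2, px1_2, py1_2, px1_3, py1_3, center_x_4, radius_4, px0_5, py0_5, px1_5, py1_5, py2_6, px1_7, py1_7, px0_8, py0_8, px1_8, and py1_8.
px0_1 = 184; py0_1 = 402; px1_1 = 312; py1_1 = 516; px0_2 = 400; py0_2 = 310; px1_2 = 438; py1_2 = 358; px1_3 = 422; py1_3 = 282; center_x_4 = 178; radius_4 = 80; px0_5 = 44; py0_5 = 198; px1_5 = 190; py1_5 = 286; py2_6 = 118; px1_7 = 412; py1_7 = 422; px0_8 = 138; py0_8 = 406; px1_8 = 232; py1_8 = 488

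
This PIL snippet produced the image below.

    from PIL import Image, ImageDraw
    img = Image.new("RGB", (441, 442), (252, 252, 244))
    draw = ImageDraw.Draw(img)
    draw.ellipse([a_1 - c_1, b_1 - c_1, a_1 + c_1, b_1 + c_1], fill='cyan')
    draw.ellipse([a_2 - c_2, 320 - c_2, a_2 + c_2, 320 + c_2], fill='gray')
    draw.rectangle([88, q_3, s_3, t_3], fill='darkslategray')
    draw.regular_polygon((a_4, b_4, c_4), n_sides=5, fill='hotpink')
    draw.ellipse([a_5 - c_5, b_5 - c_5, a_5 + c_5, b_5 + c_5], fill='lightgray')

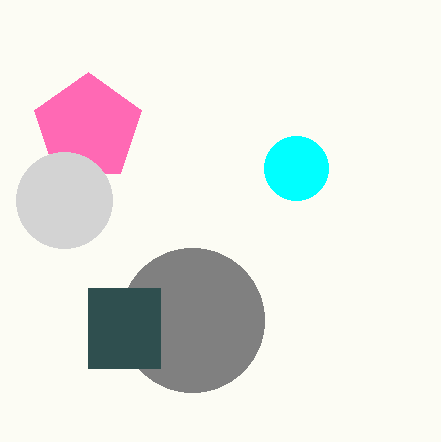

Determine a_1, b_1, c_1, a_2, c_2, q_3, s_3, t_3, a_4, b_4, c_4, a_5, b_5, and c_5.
a_1 = 296
b_1 = 168
c_1 = 32
a_2 = 192
c_2 = 72
q_3 = 288
s_3 = 160
t_3 = 368
a_4 = 88
b_4 = 128
c_4 = 56
a_5 = 64
b_5 = 200
c_5 = 48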